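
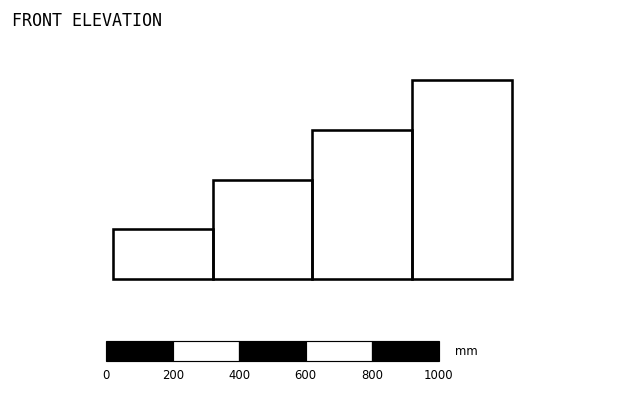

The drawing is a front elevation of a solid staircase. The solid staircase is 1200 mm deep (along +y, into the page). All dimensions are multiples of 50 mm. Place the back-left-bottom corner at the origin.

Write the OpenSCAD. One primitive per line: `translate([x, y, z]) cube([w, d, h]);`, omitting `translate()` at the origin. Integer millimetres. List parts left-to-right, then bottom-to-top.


cube([300, 1200, 150]);
translate([300, 0, 0]) cube([300, 1200, 300]);
translate([600, 0, 0]) cube([300, 1200, 450]);
translate([900, 0, 0]) cube([300, 1200, 600]);


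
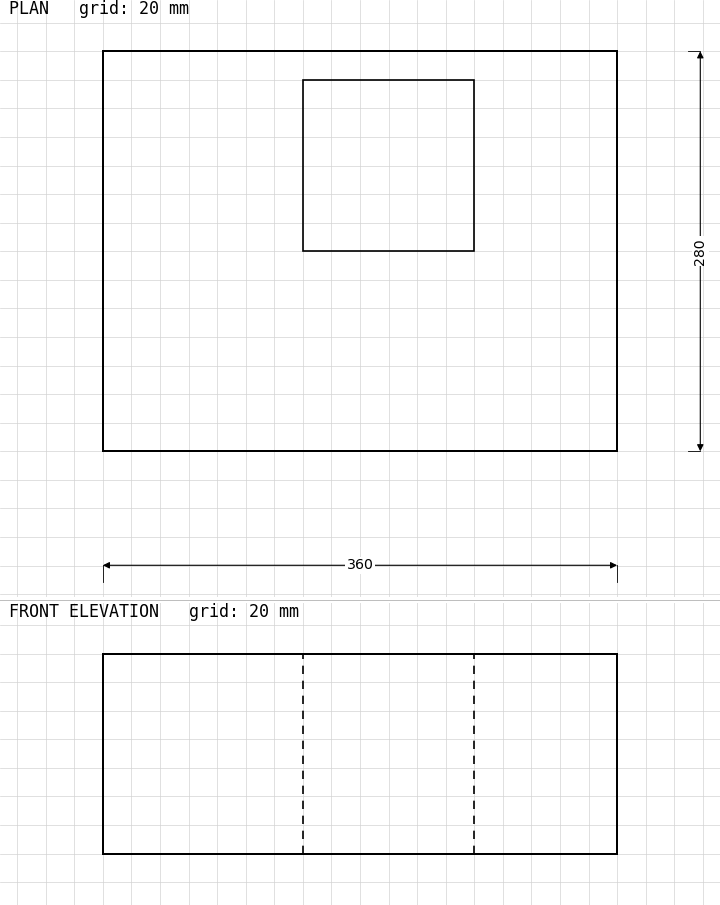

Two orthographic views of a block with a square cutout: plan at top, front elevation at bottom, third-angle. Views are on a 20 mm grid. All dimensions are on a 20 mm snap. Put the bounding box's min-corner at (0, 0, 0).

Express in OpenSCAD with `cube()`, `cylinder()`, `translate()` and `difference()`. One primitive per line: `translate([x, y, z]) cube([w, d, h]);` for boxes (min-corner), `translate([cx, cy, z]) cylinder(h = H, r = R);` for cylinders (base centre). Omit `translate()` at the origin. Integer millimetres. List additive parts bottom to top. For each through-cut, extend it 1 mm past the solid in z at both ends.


difference() {
  cube([360, 280, 140]);
  translate([140, 140, -1]) cube([120, 120, 142]);
}


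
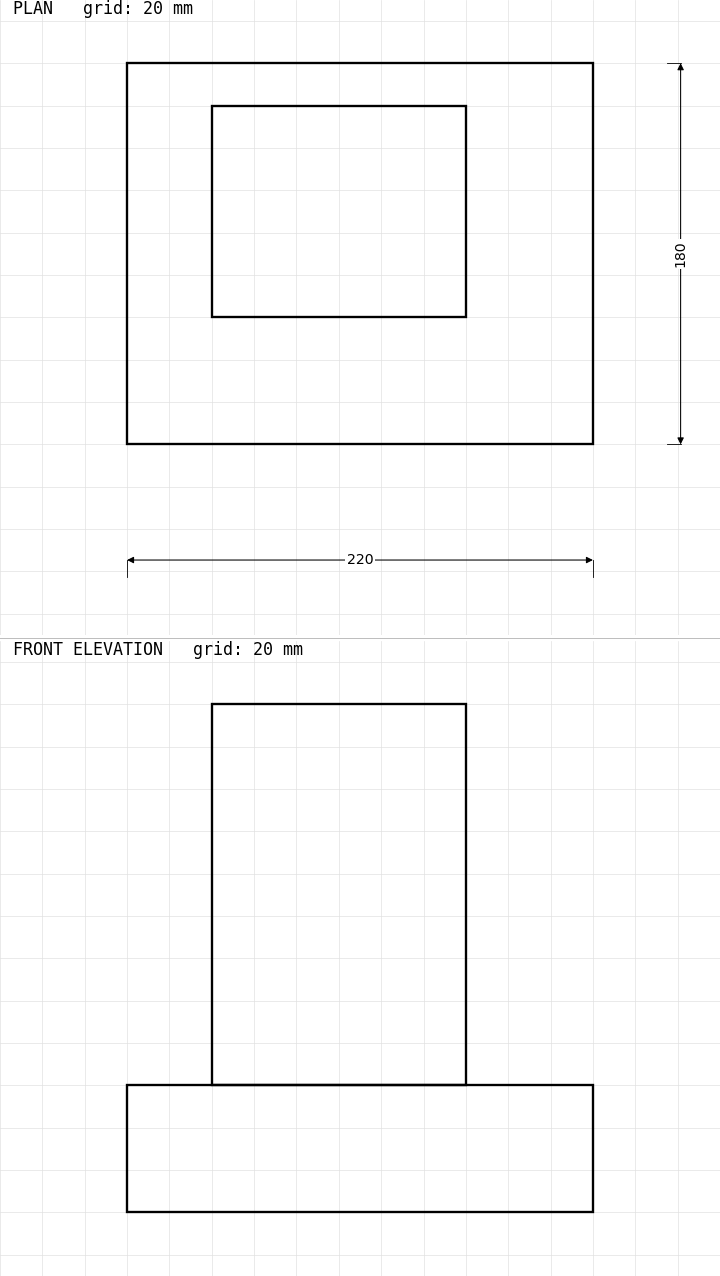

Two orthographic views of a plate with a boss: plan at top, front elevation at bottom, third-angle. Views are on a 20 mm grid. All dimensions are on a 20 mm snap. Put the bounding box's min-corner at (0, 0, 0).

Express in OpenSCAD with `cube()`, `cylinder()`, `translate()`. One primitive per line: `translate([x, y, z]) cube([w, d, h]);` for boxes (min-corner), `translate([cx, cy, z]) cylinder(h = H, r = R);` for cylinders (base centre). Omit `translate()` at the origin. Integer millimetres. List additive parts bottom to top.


cube([220, 180, 60]);
translate([40, 60, 60]) cube([120, 100, 180]);


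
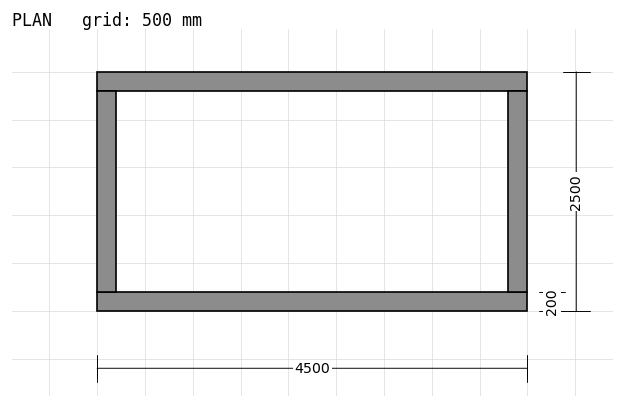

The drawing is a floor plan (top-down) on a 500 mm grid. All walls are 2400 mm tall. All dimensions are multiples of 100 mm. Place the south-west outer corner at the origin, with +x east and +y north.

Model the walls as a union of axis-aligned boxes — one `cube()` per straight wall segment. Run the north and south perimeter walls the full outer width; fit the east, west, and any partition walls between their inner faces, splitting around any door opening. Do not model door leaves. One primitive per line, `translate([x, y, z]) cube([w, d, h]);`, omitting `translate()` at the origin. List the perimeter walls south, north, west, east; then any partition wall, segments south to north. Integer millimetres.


cube([4500, 200, 2400]);
translate([0, 2300, 0]) cube([4500, 200, 2400]);
translate([0, 200, 0]) cube([200, 2100, 2400]);
translate([4300, 200, 0]) cube([200, 2100, 2400]);


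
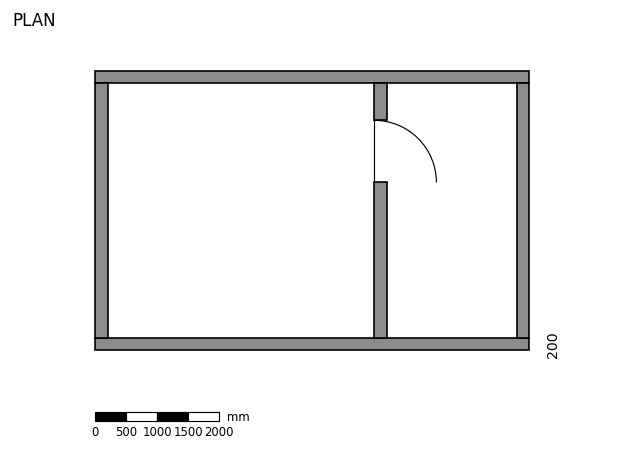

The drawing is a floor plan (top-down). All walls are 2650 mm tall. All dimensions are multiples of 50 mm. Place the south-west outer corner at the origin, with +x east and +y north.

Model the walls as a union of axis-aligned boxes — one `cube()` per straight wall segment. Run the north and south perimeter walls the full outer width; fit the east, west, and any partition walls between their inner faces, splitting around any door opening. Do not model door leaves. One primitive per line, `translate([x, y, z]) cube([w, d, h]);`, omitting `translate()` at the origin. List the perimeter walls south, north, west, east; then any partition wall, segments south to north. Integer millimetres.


cube([7000, 200, 2650]);
translate([0, 4300, 0]) cube([7000, 200, 2650]);
translate([0, 200, 0]) cube([200, 4100, 2650]);
translate([6800, 200, 0]) cube([200, 4100, 2650]);
translate([4500, 200, 0]) cube([200, 2500, 2650]);
translate([4500, 3700, 0]) cube([200, 600, 2650]);


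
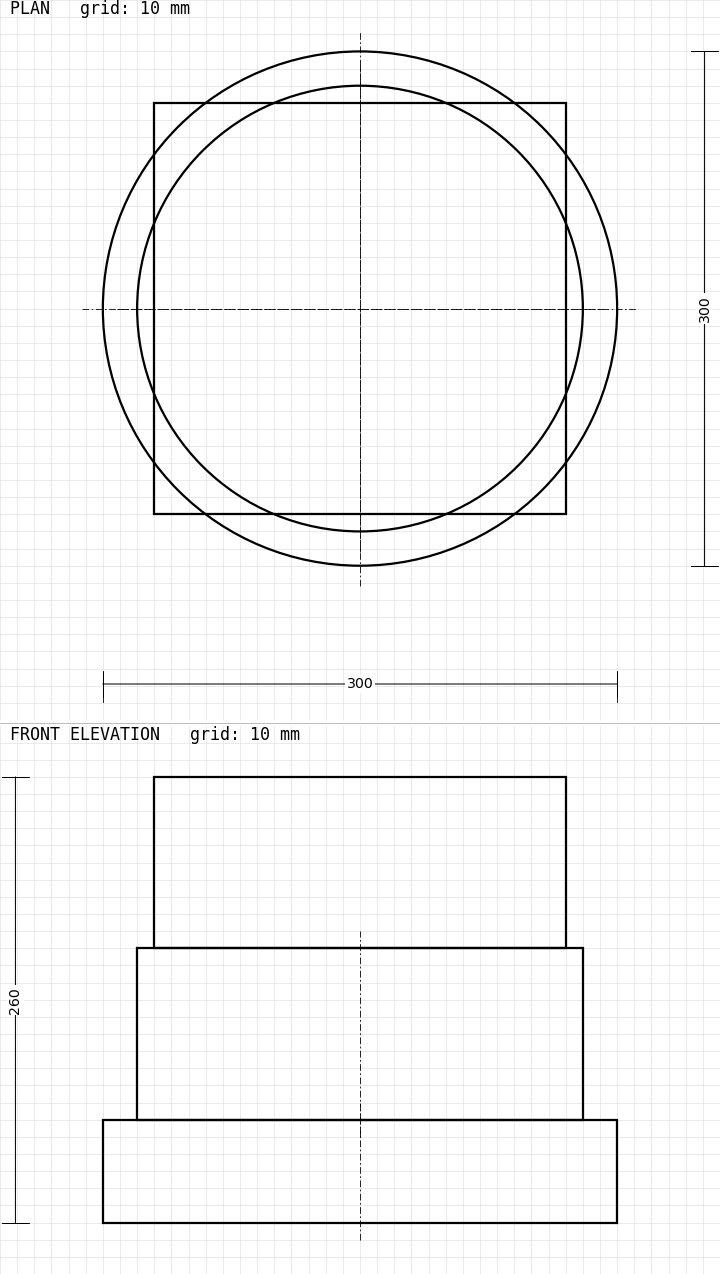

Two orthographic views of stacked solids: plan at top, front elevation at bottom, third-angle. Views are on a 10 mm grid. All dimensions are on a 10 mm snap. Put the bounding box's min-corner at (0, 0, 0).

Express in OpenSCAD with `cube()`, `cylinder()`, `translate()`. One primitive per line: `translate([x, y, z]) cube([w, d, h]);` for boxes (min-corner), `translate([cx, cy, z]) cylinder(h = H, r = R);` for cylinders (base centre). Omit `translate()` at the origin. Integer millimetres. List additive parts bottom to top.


translate([150, 150, 0]) cylinder(h = 60, r = 150);
translate([150, 150, 60]) cylinder(h = 100, r = 130);
translate([30, 30, 160]) cube([240, 240, 100]);


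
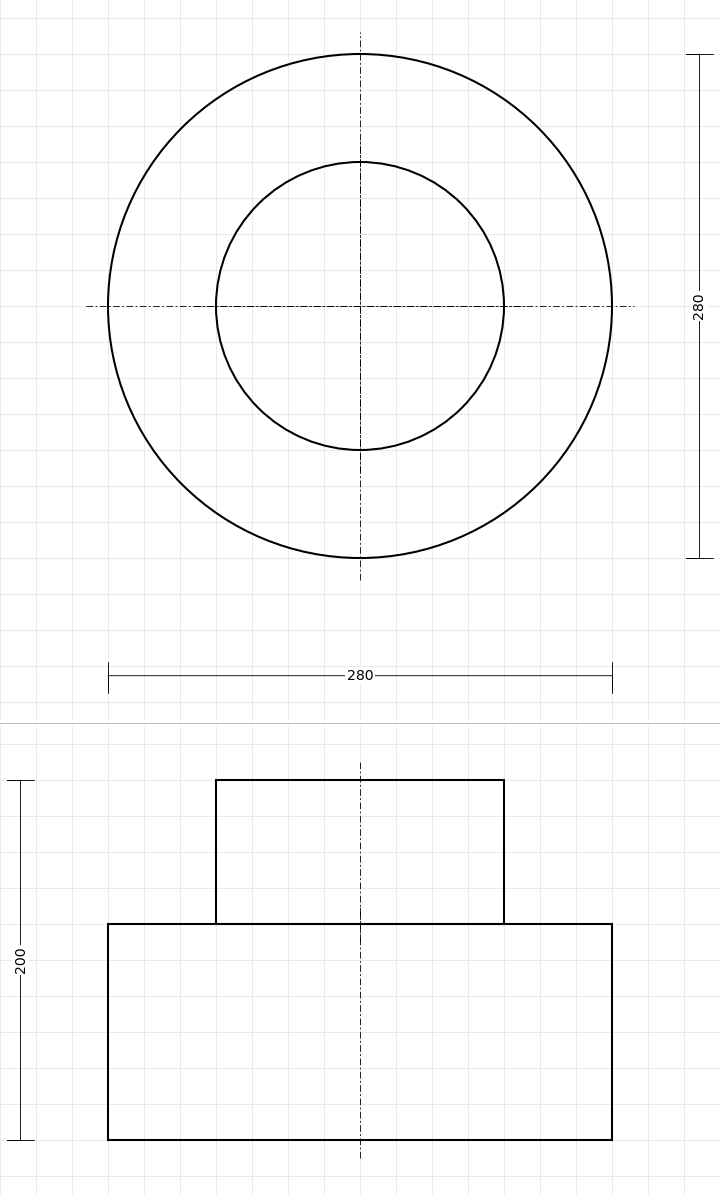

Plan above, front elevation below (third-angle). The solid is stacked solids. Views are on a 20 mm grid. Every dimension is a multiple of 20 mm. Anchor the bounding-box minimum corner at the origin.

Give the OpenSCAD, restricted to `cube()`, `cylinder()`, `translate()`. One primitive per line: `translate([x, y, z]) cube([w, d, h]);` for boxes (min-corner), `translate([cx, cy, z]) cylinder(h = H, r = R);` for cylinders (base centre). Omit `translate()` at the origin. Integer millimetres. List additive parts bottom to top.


translate([140, 140, 0]) cylinder(h = 120, r = 140);
translate([140, 140, 120]) cylinder(h = 80, r = 80);


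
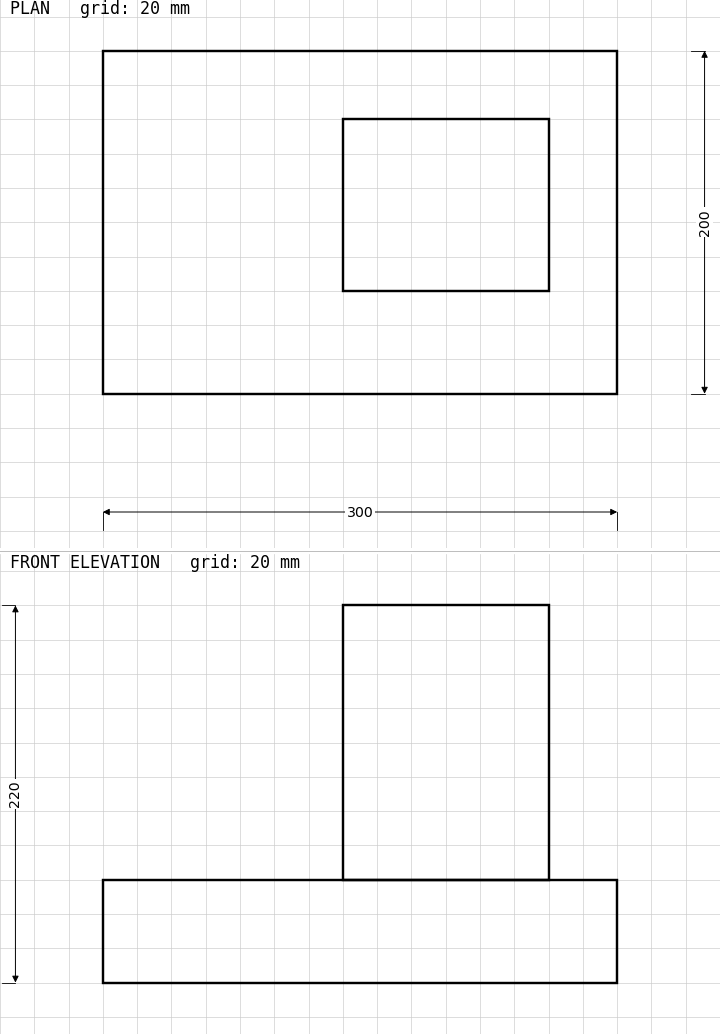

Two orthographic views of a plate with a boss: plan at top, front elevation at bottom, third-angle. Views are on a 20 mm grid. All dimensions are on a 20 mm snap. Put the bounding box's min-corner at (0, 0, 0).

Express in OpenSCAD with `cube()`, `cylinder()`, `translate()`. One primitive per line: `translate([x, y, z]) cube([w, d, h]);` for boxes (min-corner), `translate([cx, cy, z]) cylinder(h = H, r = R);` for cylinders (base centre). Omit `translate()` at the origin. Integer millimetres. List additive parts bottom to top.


cube([300, 200, 60]);
translate([140, 60, 60]) cube([120, 100, 160]);


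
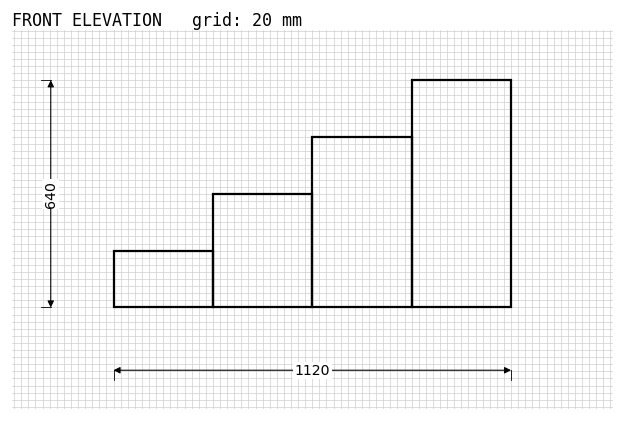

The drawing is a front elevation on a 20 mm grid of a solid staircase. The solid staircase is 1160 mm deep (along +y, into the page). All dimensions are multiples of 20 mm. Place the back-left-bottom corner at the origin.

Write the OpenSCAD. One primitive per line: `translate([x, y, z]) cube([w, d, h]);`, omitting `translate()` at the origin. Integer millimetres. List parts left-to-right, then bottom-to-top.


cube([280, 1160, 160]);
translate([280, 0, 0]) cube([280, 1160, 320]);
translate([560, 0, 0]) cube([280, 1160, 480]);
translate([840, 0, 0]) cube([280, 1160, 640]);


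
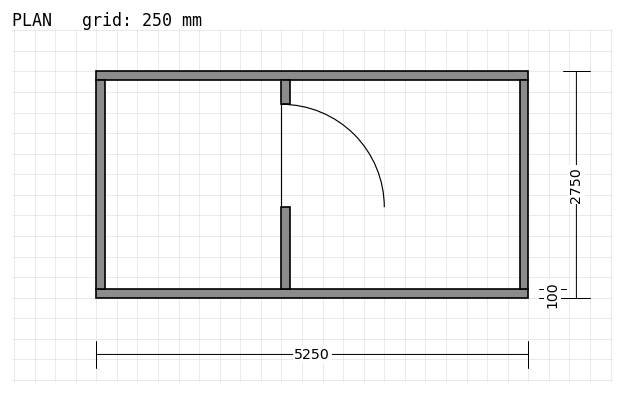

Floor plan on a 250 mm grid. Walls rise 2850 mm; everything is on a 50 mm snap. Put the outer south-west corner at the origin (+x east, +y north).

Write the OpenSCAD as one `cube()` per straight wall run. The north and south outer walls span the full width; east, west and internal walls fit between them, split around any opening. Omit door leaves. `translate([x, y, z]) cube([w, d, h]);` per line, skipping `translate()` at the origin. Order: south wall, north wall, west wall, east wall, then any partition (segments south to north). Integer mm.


cube([5250, 100, 2850]);
translate([0, 2650, 0]) cube([5250, 100, 2850]);
translate([0, 100, 0]) cube([100, 2550, 2850]);
translate([5150, 100, 0]) cube([100, 2550, 2850]);
translate([2250, 100, 0]) cube([100, 1000, 2850]);
translate([2250, 2350, 0]) cube([100, 300, 2850]);


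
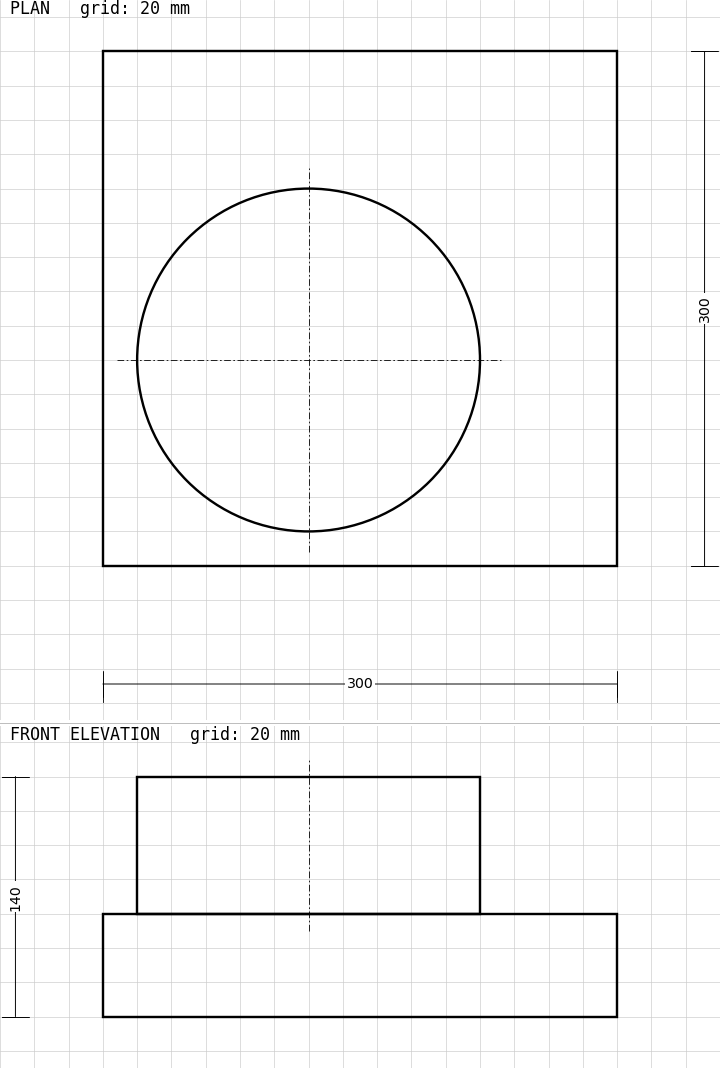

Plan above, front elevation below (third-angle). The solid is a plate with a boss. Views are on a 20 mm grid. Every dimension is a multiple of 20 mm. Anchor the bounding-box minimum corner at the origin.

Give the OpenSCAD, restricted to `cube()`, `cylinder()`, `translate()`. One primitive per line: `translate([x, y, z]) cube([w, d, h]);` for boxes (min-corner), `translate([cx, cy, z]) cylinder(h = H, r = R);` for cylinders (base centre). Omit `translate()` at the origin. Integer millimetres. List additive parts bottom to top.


cube([300, 300, 60]);
translate([120, 120, 60]) cylinder(h = 80, r = 100);


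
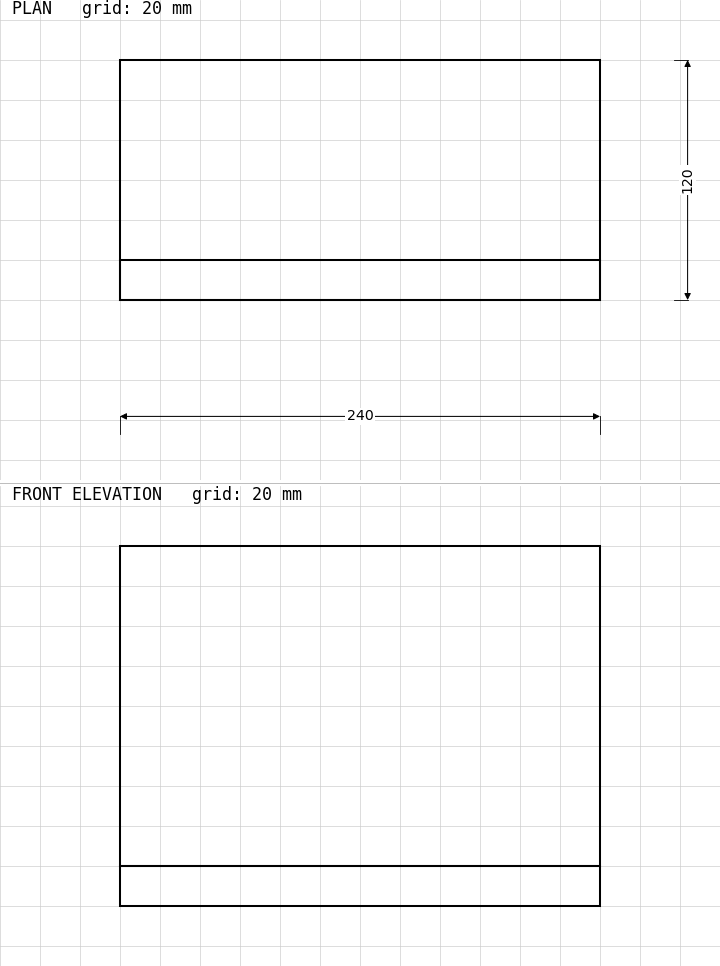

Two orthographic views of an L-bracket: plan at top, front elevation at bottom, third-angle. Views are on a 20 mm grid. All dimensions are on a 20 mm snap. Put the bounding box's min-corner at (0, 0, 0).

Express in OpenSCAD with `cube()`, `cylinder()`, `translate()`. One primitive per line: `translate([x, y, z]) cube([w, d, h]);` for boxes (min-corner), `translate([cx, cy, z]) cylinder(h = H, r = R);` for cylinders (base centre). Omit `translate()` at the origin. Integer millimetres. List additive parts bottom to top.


cube([240, 120, 20]);
translate([0, 0, 20]) cube([240, 20, 160]);


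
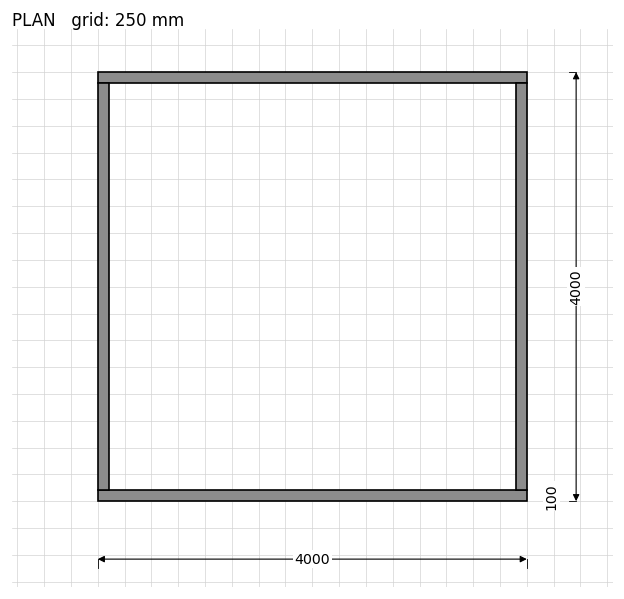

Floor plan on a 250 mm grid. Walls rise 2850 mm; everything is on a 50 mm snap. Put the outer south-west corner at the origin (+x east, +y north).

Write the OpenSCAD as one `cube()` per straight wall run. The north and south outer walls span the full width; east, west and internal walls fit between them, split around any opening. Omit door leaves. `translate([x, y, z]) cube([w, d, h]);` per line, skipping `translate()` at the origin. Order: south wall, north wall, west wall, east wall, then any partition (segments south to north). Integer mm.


cube([4000, 100, 2850]);
translate([0, 3900, 0]) cube([4000, 100, 2850]);
translate([0, 100, 0]) cube([100, 3800, 2850]);
translate([3900, 100, 0]) cube([100, 3800, 2850]);


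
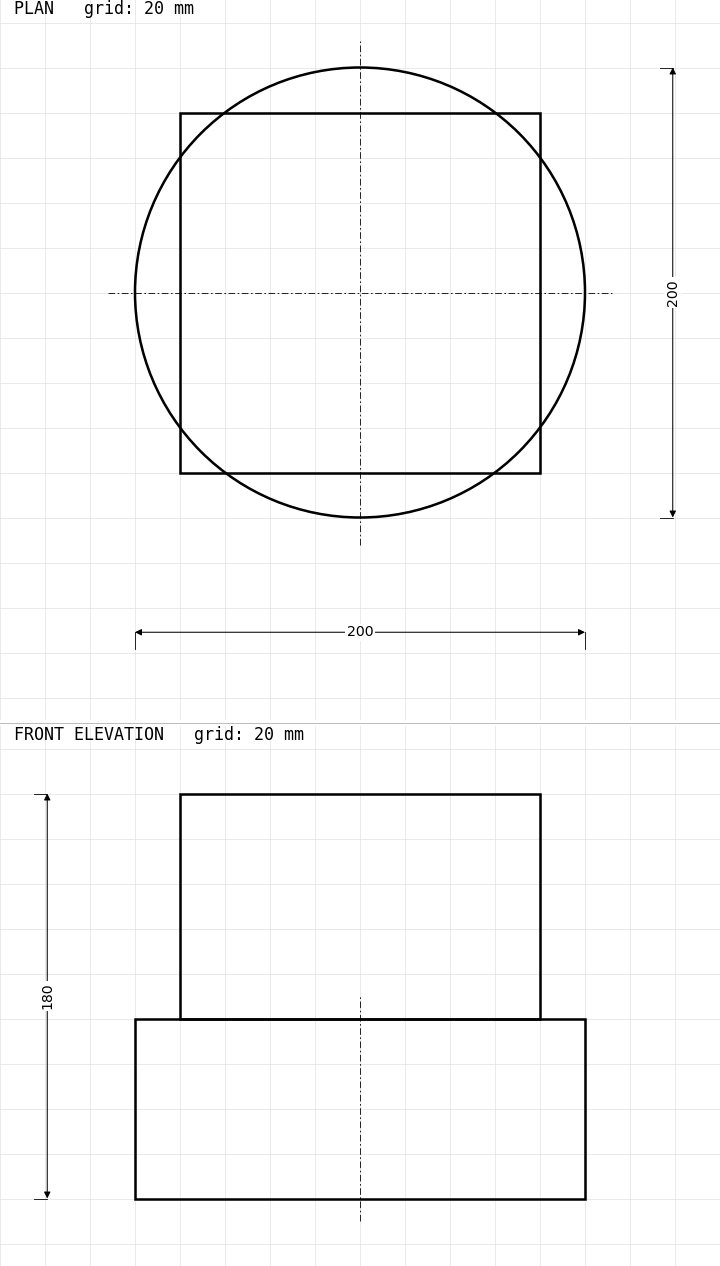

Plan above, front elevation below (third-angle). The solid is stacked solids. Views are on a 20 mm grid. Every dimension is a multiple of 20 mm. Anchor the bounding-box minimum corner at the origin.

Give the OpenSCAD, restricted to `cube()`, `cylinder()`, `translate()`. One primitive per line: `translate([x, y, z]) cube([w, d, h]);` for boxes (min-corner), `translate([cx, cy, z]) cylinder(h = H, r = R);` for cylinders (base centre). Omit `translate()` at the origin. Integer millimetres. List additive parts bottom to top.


translate([100, 100, 0]) cylinder(h = 80, r = 100);
translate([20, 20, 80]) cube([160, 160, 100]);


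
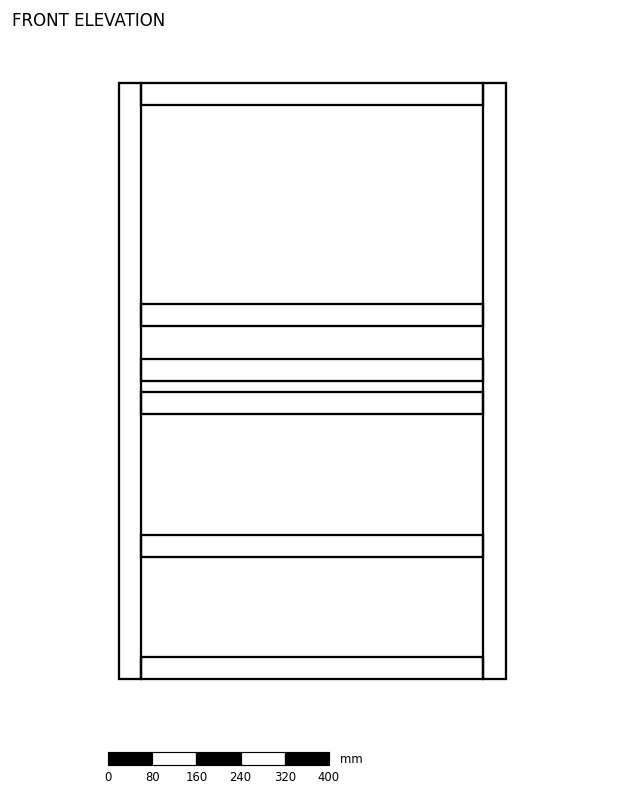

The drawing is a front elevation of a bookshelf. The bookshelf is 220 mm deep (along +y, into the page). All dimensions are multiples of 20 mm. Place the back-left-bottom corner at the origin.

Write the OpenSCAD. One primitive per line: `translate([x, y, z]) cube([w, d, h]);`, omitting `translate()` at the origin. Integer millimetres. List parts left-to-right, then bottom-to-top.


cube([40, 220, 1080]);
translate([40, 0, 0]) cube([620, 220, 40]);
translate([40, 0, 220]) cube([620, 220, 40]);
translate([40, 0, 480]) cube([620, 220, 40]);
translate([40, 0, 540]) cube([620, 220, 40]);
translate([40, 0, 640]) cube([620, 220, 40]);
translate([40, 0, 1040]) cube([620, 220, 40]);
translate([660, 0, 0]) cube([40, 220, 1080]);


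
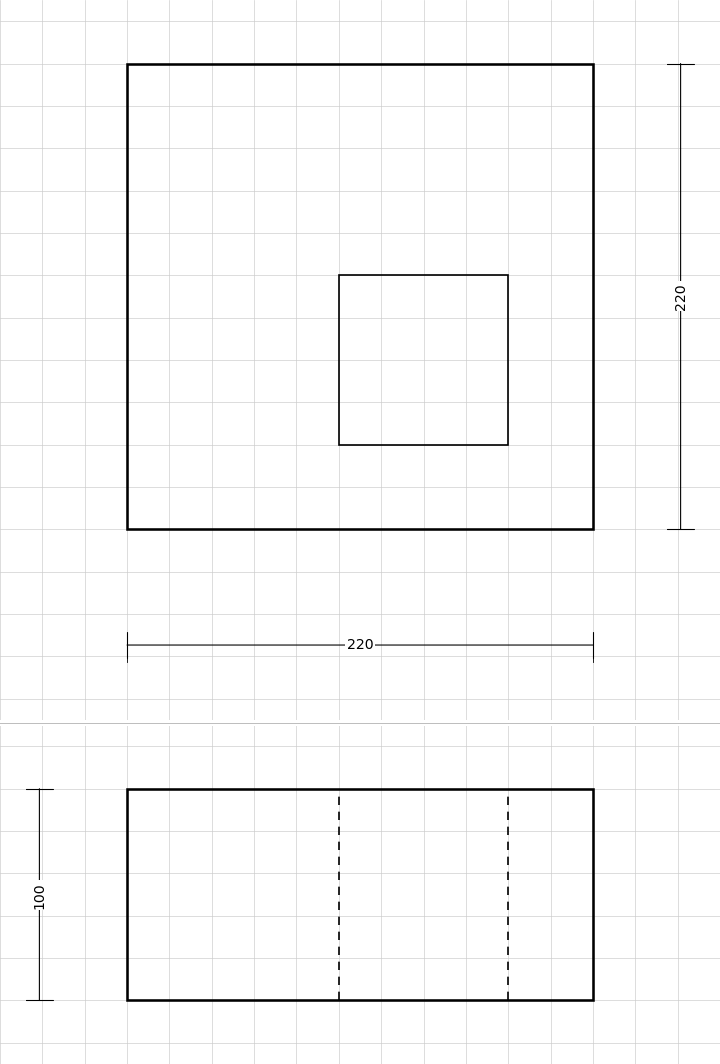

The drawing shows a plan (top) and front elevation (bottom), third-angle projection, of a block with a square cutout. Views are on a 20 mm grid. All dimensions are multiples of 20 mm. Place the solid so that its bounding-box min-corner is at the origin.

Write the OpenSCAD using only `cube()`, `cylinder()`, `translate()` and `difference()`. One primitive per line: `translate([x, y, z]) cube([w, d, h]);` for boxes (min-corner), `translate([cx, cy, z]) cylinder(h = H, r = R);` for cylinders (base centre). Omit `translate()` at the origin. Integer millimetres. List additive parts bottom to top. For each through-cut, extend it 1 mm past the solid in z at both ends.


difference() {
  cube([220, 220, 100]);
  translate([100, 40, -1]) cube([80, 80, 102]);
}


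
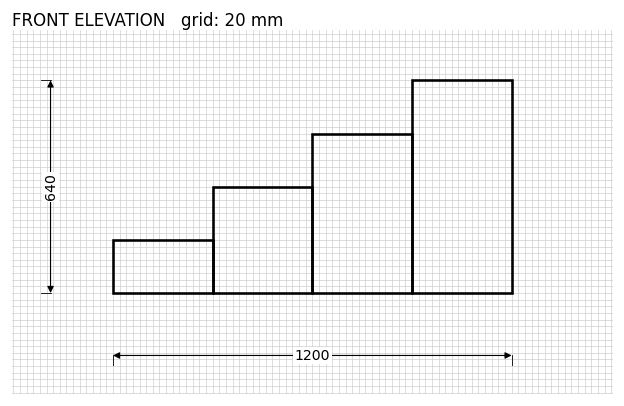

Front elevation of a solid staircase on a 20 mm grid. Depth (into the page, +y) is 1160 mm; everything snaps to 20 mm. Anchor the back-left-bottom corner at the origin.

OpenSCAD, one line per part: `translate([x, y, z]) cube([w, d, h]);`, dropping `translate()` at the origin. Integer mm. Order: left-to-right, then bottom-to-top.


cube([300, 1160, 160]);
translate([300, 0, 0]) cube([300, 1160, 320]);
translate([600, 0, 0]) cube([300, 1160, 480]);
translate([900, 0, 0]) cube([300, 1160, 640]);


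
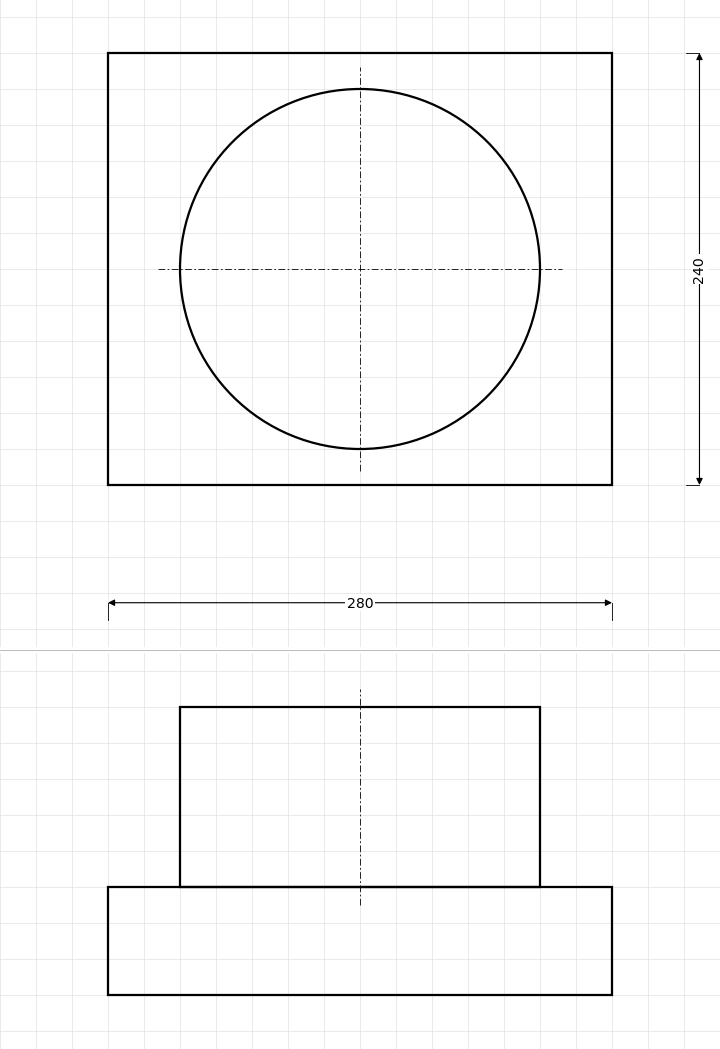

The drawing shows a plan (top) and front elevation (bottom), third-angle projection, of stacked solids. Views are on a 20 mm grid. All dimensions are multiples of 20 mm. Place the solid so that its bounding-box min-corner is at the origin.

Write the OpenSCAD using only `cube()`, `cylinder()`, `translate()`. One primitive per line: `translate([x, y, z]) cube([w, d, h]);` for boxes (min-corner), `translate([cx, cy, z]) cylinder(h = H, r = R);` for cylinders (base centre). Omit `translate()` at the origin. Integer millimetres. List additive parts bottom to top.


cube([280, 240, 60]);
translate([140, 120, 60]) cylinder(h = 100, r = 100);


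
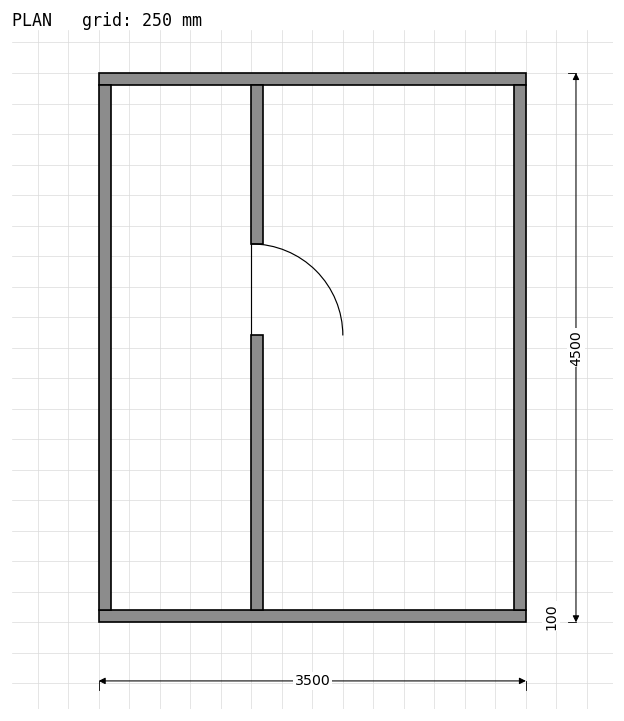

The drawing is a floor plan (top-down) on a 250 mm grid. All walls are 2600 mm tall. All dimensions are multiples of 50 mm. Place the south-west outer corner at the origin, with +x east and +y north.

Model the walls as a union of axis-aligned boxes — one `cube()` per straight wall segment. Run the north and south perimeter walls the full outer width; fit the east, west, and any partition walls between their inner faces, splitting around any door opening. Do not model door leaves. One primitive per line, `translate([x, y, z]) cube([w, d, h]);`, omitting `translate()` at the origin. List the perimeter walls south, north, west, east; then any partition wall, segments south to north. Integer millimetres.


cube([3500, 100, 2600]);
translate([0, 4400, 0]) cube([3500, 100, 2600]);
translate([0, 100, 0]) cube([100, 4300, 2600]);
translate([3400, 100, 0]) cube([100, 4300, 2600]);
translate([1250, 100, 0]) cube([100, 2250, 2600]);
translate([1250, 3100, 0]) cube([100, 1300, 2600]);


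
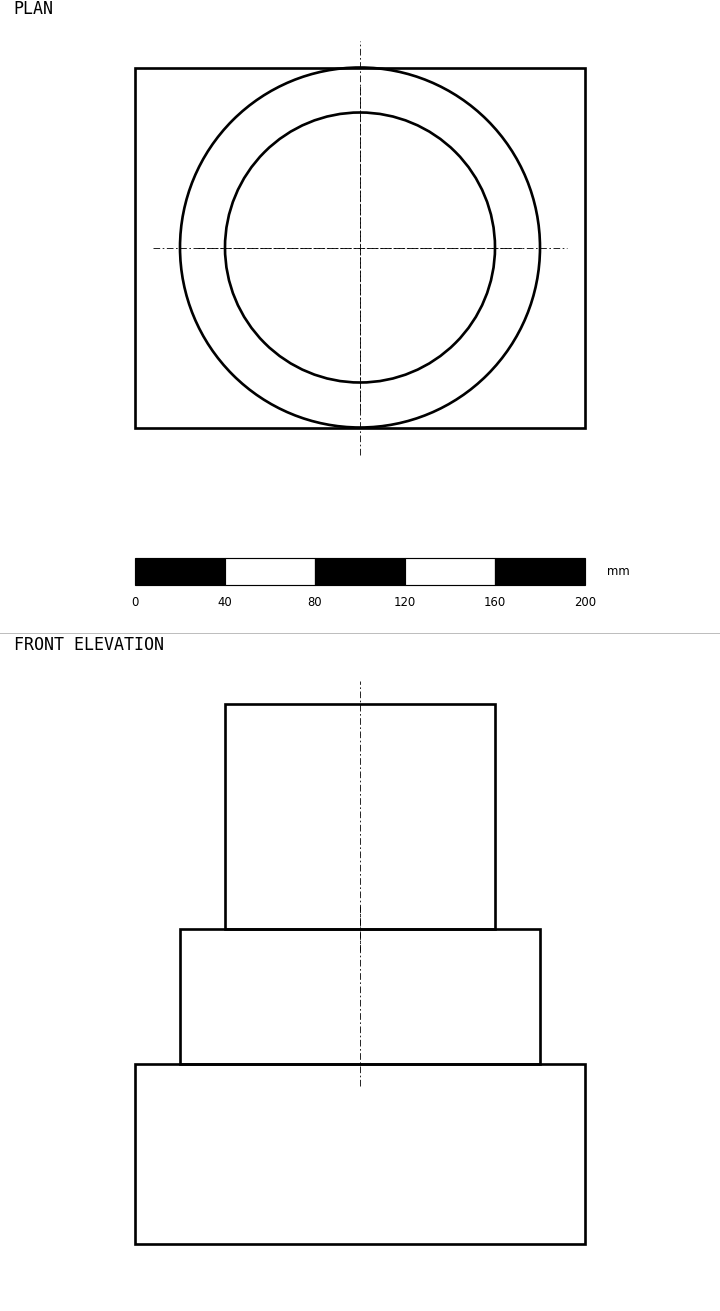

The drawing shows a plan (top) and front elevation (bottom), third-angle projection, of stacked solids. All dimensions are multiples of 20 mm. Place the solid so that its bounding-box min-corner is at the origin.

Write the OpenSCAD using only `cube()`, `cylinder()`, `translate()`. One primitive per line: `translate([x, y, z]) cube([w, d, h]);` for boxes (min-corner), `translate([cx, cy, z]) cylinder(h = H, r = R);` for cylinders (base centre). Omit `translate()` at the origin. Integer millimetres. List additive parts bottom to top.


cube([200, 160, 80]);
translate([100, 80, 80]) cylinder(h = 60, r = 80);
translate([100, 80, 140]) cylinder(h = 100, r = 60);


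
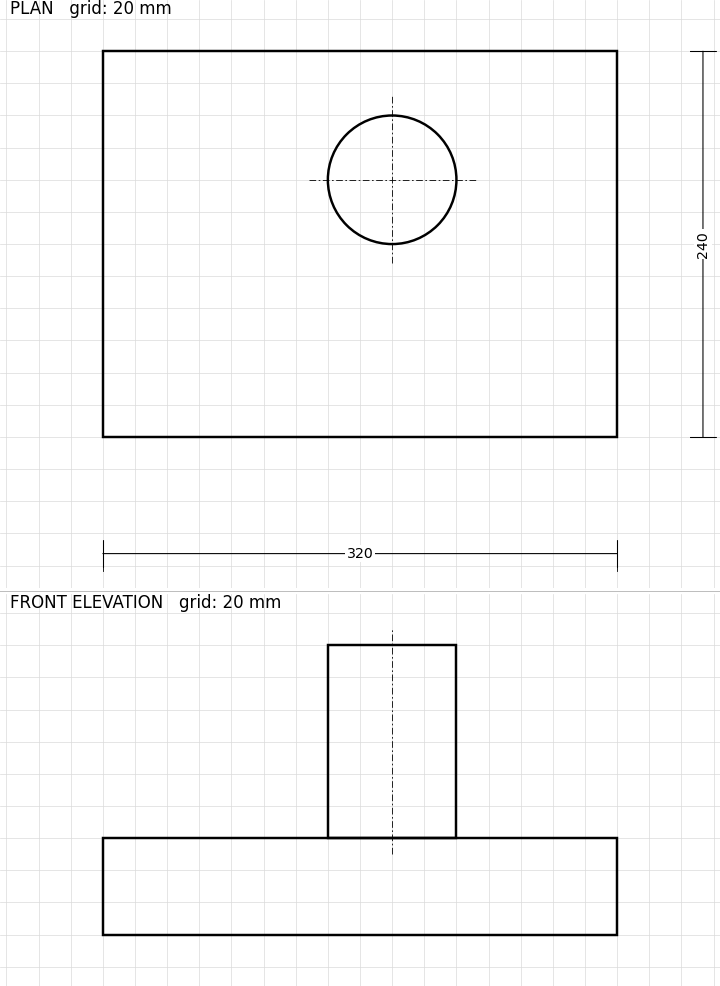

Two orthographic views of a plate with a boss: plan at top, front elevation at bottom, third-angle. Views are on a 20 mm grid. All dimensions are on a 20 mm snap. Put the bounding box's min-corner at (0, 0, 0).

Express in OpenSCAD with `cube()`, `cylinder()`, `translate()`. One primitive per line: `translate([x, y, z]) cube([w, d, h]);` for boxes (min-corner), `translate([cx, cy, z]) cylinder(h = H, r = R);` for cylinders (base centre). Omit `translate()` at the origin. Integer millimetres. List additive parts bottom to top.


cube([320, 240, 60]);
translate([180, 160, 60]) cylinder(h = 120, r = 40);


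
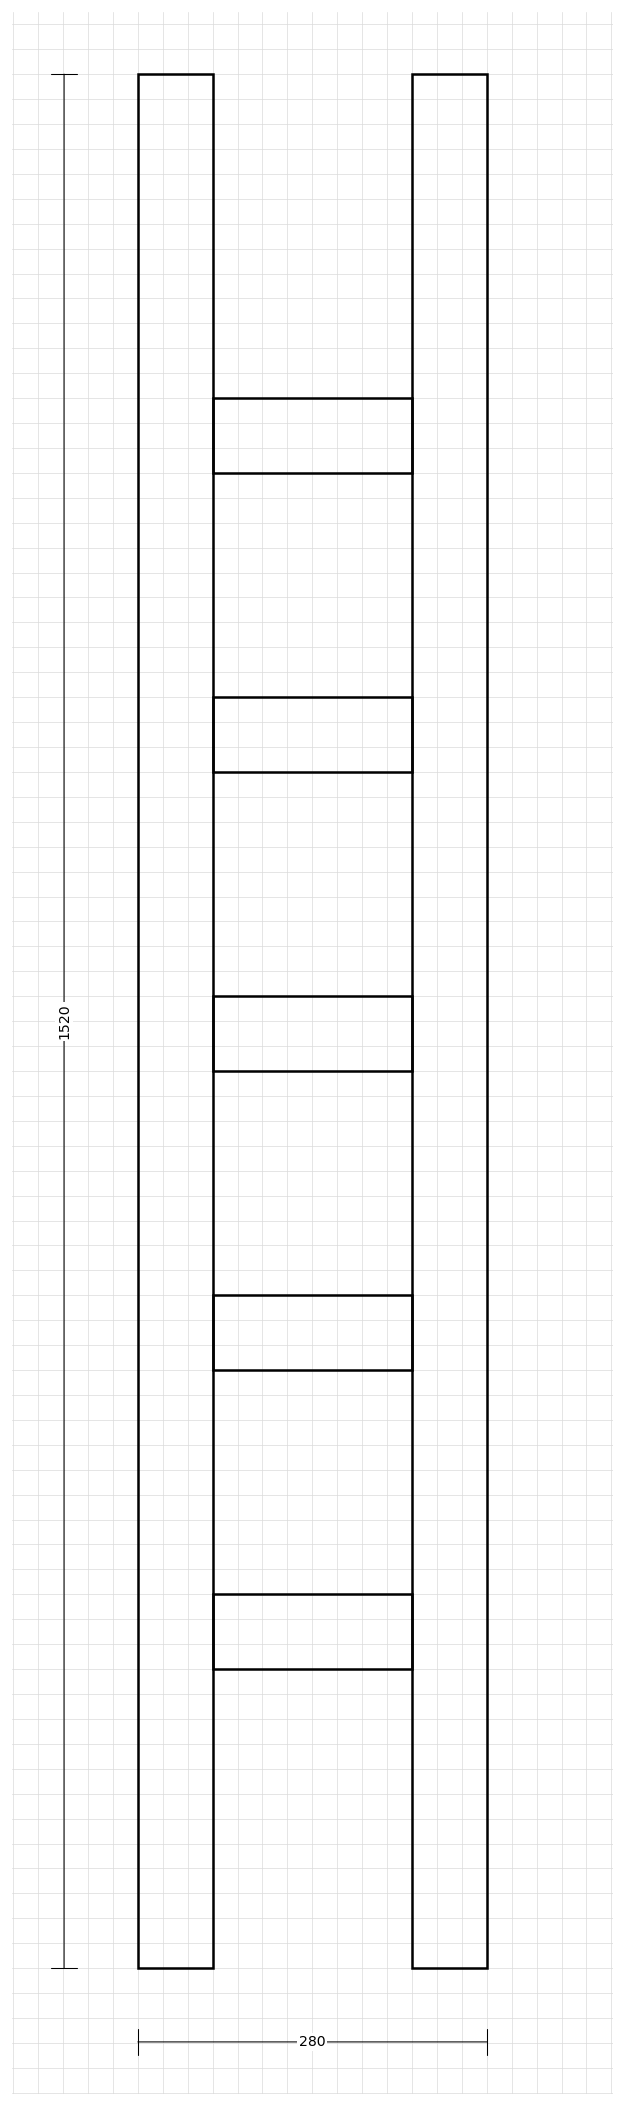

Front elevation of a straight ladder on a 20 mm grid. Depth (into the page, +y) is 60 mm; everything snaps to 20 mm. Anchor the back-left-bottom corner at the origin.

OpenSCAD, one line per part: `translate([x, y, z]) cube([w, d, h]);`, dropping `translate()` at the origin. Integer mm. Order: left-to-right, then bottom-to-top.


cube([60, 60, 1520]);
translate([60, 0, 240]) cube([160, 60, 60]);
translate([60, 0, 480]) cube([160, 60, 60]);
translate([60, 0, 720]) cube([160, 60, 60]);
translate([60, 0, 960]) cube([160, 60, 60]);
translate([60, 0, 1200]) cube([160, 60, 60]);
translate([220, 0, 0]) cube([60, 60, 1520]);


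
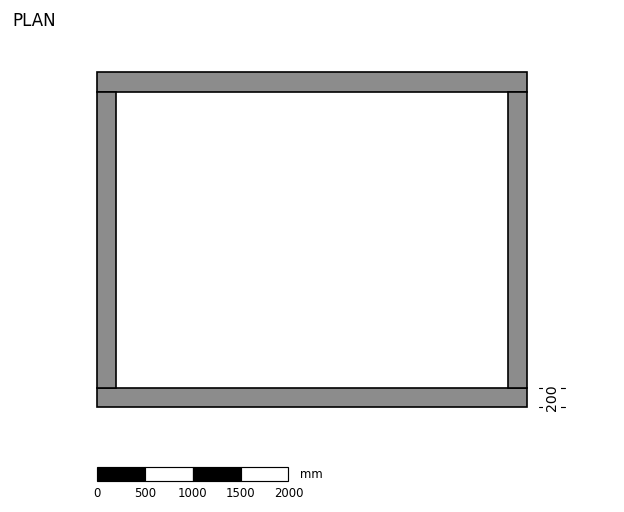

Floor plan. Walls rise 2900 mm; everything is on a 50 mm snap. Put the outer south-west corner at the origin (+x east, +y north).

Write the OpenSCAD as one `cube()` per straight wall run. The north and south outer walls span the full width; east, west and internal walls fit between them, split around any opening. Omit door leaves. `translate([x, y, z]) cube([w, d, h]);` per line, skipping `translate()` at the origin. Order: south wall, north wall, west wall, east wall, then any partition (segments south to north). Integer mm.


cube([4500, 200, 2900]);
translate([0, 3300, 0]) cube([4500, 200, 2900]);
translate([0, 200, 0]) cube([200, 3100, 2900]);
translate([4300, 200, 0]) cube([200, 3100, 2900]);


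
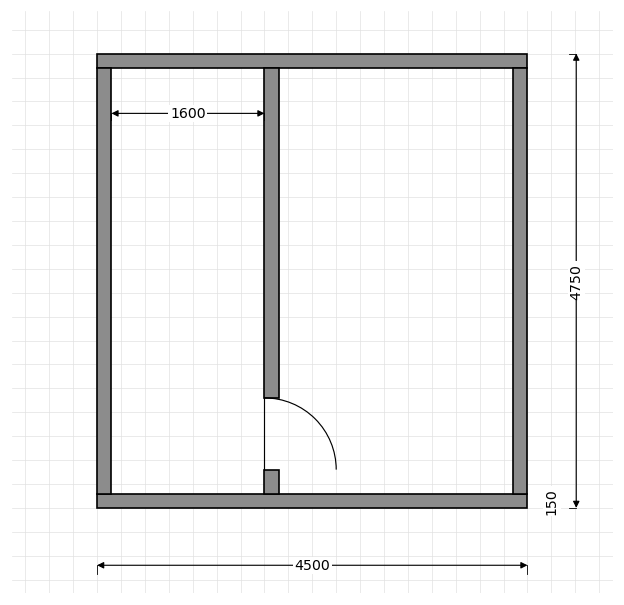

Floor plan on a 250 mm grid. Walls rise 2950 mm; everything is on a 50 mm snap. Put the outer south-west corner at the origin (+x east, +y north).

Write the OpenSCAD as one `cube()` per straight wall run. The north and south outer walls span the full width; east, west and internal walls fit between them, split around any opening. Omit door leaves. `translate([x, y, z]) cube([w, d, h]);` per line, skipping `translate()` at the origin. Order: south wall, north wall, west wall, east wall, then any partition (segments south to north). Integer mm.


cube([4500, 150, 2950]);
translate([0, 4600, 0]) cube([4500, 150, 2950]);
translate([0, 150, 0]) cube([150, 4450, 2950]);
translate([4350, 150, 0]) cube([150, 4450, 2950]);
translate([1750, 150, 0]) cube([150, 250, 2950]);
translate([1750, 1150, 0]) cube([150, 3450, 2950]);


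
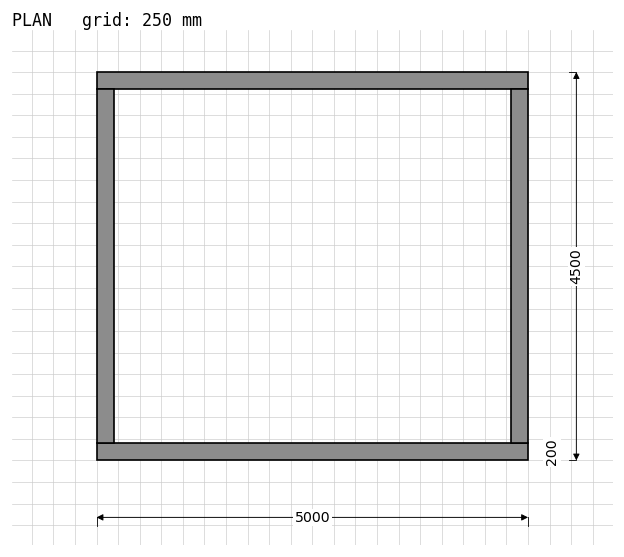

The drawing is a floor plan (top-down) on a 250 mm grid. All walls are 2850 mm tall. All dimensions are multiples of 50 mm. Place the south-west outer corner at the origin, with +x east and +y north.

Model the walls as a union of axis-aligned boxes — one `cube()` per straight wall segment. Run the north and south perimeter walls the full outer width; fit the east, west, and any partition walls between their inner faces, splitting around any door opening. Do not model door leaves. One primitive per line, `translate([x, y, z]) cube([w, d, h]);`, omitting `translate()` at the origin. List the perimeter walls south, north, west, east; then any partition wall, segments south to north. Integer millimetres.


cube([5000, 200, 2850]);
translate([0, 4300, 0]) cube([5000, 200, 2850]);
translate([0, 200, 0]) cube([200, 4100, 2850]);
translate([4800, 200, 0]) cube([200, 4100, 2850]);


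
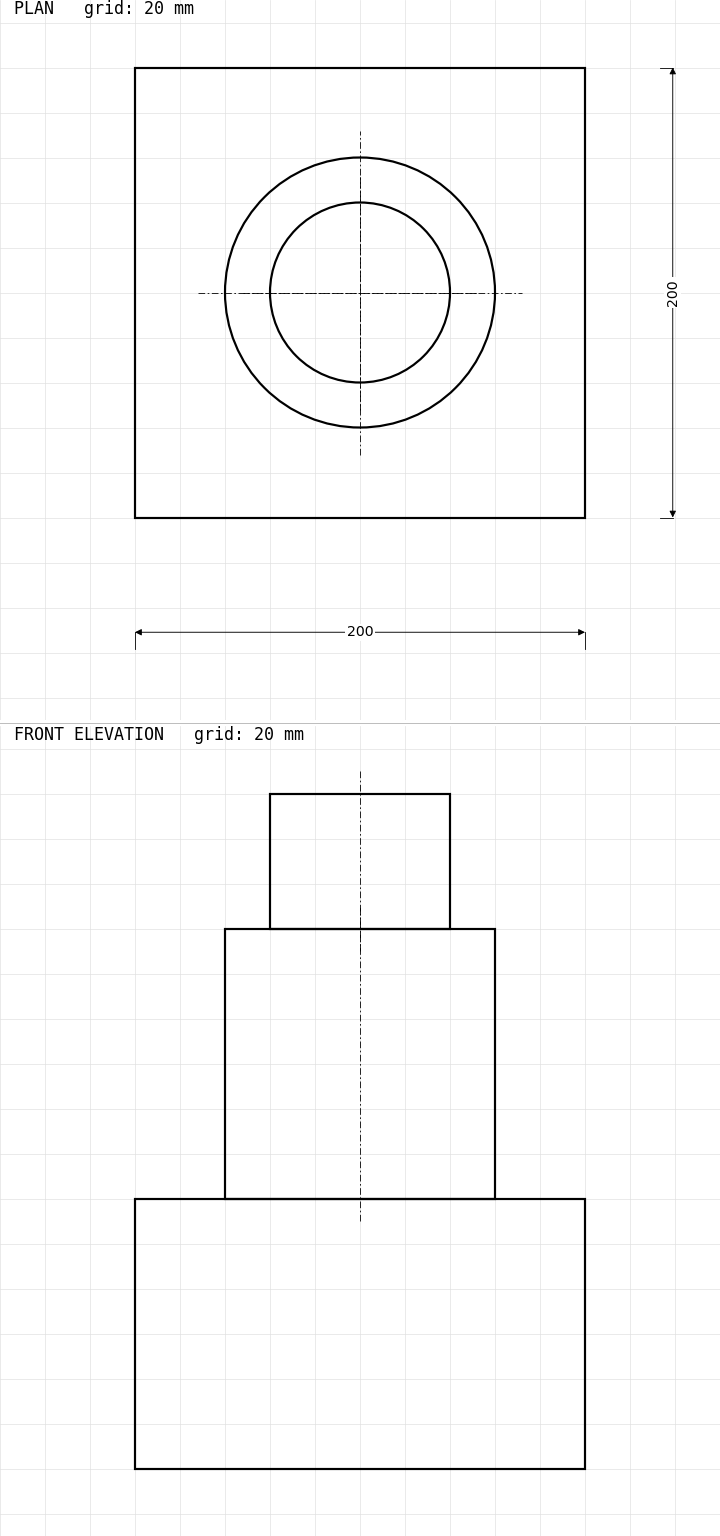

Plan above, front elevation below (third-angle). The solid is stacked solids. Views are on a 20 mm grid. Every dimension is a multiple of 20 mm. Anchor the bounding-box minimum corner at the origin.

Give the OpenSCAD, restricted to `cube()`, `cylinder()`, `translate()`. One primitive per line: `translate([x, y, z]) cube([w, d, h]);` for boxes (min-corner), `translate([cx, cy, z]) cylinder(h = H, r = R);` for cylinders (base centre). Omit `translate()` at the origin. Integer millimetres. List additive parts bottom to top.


cube([200, 200, 120]);
translate([100, 100, 120]) cylinder(h = 120, r = 60);
translate([100, 100, 240]) cylinder(h = 60, r = 40);


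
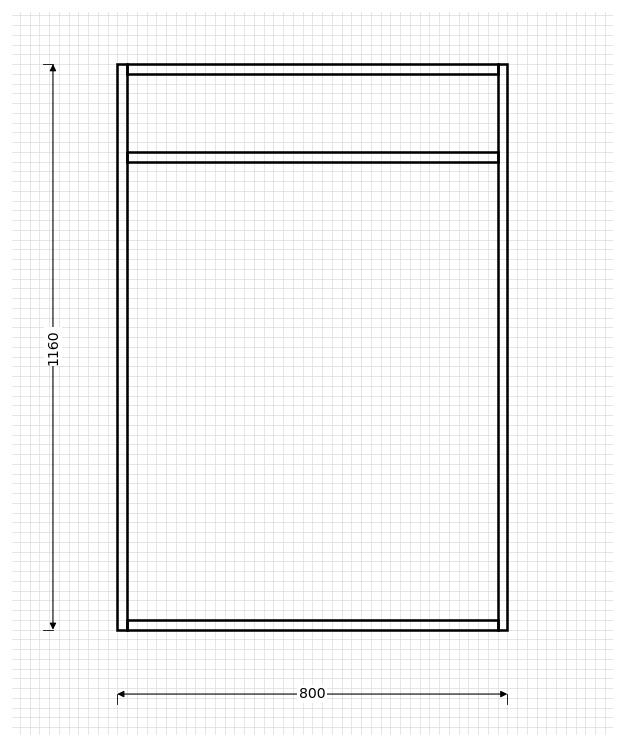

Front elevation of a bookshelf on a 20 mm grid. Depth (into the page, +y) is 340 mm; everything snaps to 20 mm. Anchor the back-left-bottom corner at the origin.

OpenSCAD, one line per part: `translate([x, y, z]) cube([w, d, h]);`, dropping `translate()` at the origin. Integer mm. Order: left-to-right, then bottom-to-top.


cube([20, 340, 1160]);
translate([20, 0, 0]) cube([760, 340, 20]);
translate([20, 0, 960]) cube([760, 340, 20]);
translate([20, 0, 1140]) cube([760, 340, 20]);
translate([780, 0, 0]) cube([20, 340, 1160]);


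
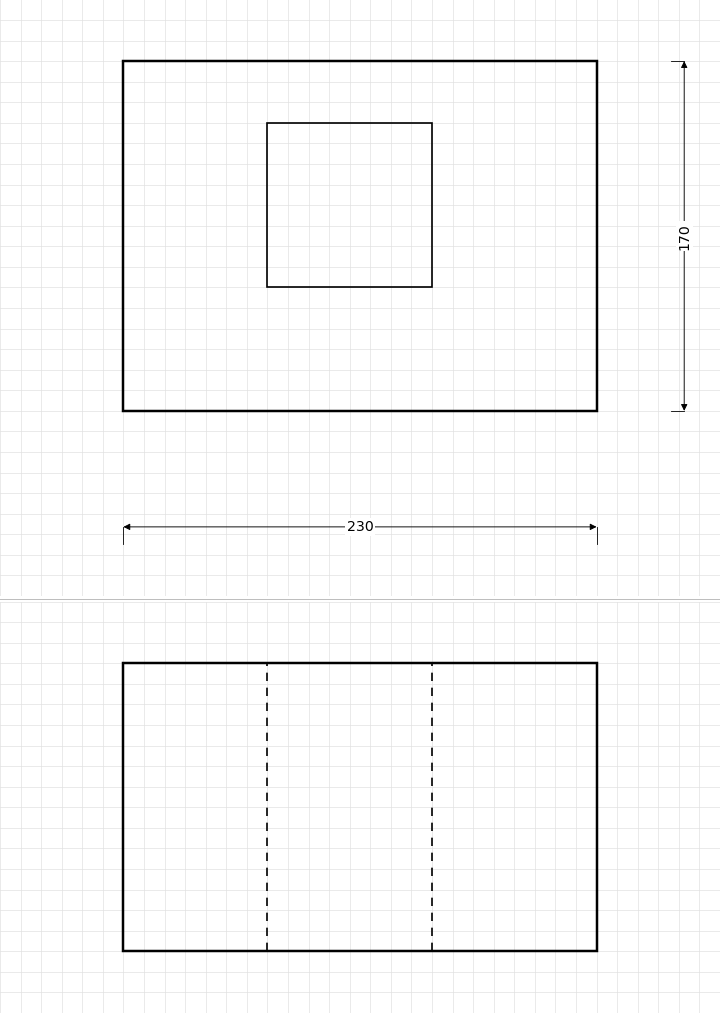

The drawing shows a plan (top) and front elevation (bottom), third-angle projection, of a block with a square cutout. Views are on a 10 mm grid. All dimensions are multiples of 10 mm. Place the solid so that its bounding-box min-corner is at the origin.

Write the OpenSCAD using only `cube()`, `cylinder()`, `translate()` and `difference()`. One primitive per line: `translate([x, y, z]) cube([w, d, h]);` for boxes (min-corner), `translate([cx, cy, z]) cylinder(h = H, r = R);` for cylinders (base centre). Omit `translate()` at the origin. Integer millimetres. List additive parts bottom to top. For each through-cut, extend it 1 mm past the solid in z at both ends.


difference() {
  cube([230, 170, 140]);
  translate([70, 60, -1]) cube([80, 80, 142]);
}


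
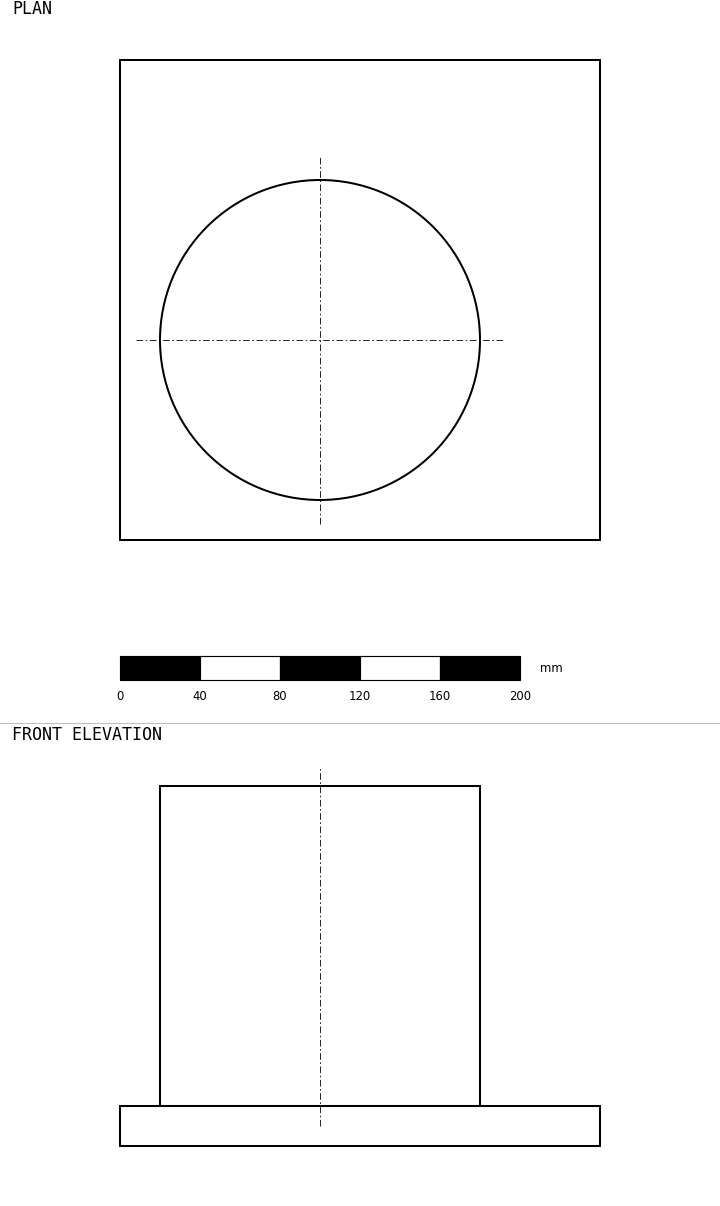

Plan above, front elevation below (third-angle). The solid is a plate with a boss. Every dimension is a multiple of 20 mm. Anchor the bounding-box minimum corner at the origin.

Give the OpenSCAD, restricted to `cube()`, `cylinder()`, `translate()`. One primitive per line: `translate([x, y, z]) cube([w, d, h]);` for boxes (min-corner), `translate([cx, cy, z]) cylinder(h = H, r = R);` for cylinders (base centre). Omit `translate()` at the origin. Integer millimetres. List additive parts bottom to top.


cube([240, 240, 20]);
translate([100, 100, 20]) cylinder(h = 160, r = 80);


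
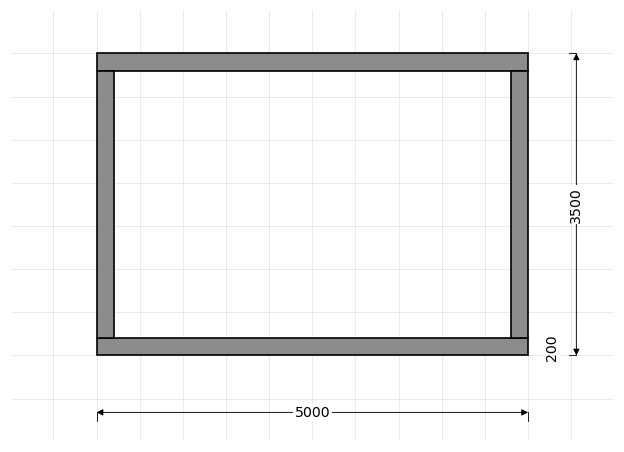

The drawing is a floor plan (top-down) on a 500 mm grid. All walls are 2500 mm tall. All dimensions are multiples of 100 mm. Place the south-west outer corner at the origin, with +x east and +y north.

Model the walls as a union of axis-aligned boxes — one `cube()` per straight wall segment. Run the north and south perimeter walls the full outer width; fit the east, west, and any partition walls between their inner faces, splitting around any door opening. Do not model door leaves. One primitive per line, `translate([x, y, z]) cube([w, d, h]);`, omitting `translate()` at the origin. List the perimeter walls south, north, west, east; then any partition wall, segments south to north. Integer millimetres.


cube([5000, 200, 2500]);
translate([0, 3300, 0]) cube([5000, 200, 2500]);
translate([0, 200, 0]) cube([200, 3100, 2500]);
translate([4800, 200, 0]) cube([200, 3100, 2500]);


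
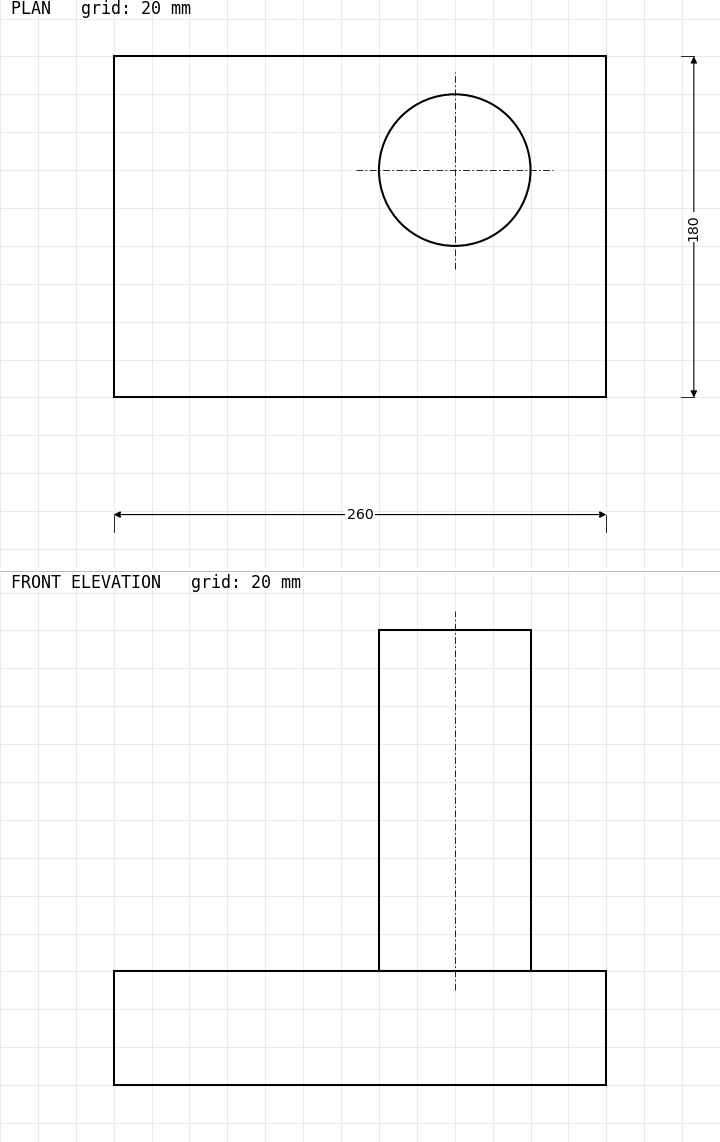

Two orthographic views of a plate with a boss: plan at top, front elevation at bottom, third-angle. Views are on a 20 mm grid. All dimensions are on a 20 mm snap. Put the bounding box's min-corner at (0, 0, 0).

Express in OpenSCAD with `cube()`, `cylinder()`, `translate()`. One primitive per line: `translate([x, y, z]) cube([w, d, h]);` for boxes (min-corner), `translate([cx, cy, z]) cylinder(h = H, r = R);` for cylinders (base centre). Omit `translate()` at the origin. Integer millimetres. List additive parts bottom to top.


cube([260, 180, 60]);
translate([180, 120, 60]) cylinder(h = 180, r = 40);


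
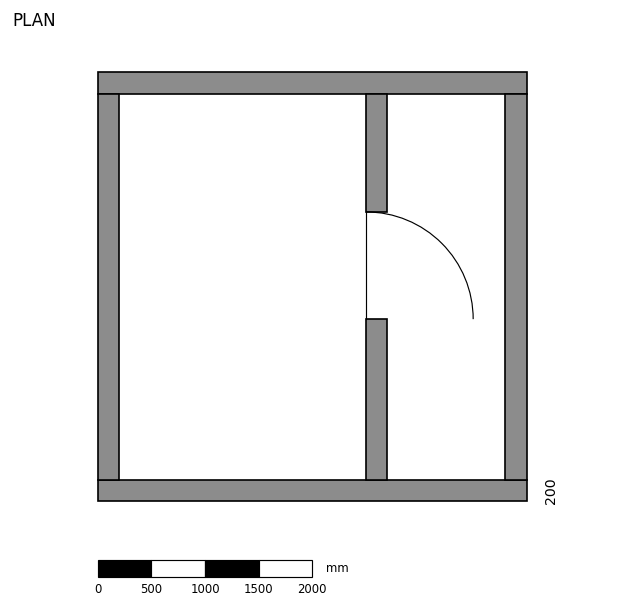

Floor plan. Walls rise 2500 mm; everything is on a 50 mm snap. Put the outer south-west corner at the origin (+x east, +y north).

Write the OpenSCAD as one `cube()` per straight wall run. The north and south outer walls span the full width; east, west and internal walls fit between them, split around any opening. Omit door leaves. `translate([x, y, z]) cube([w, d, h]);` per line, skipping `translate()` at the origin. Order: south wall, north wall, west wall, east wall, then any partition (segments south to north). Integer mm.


cube([4000, 200, 2500]);
translate([0, 3800, 0]) cube([4000, 200, 2500]);
translate([0, 200, 0]) cube([200, 3600, 2500]);
translate([3800, 200, 0]) cube([200, 3600, 2500]);
translate([2500, 200, 0]) cube([200, 1500, 2500]);
translate([2500, 2700, 0]) cube([200, 1100, 2500]);


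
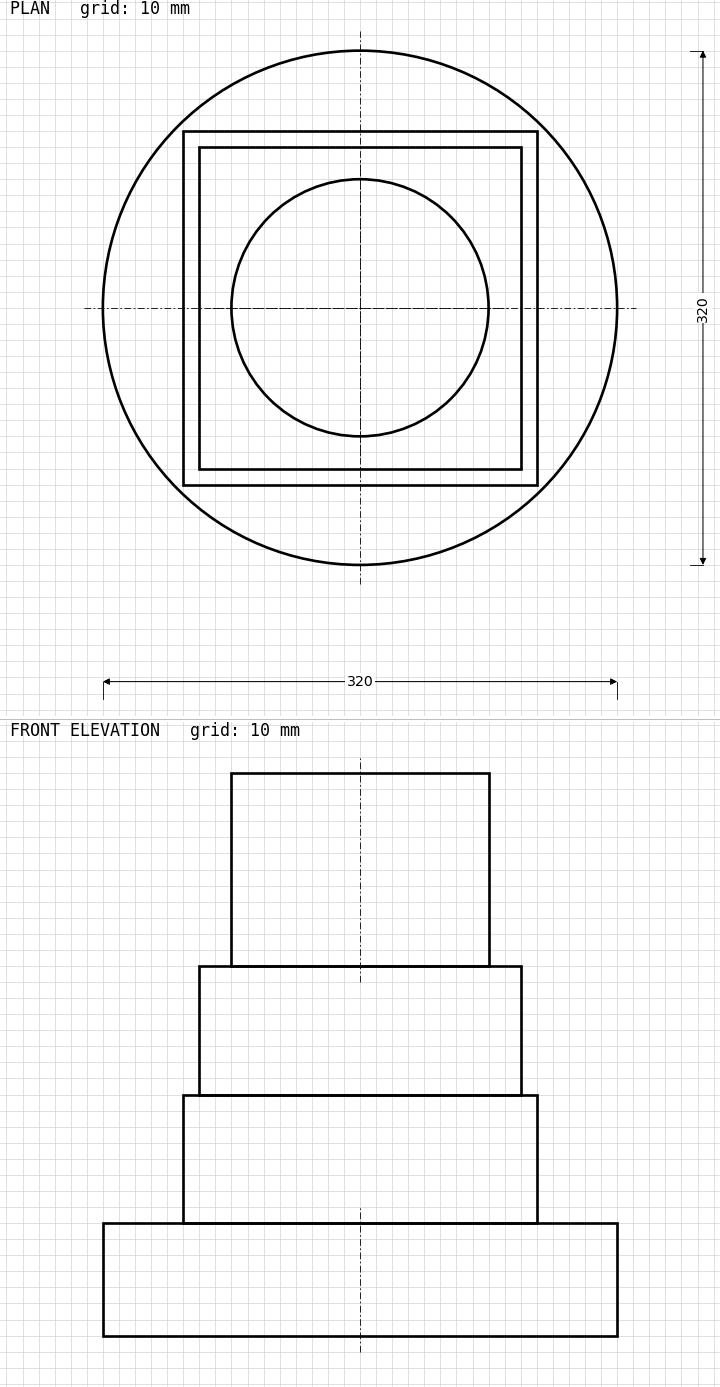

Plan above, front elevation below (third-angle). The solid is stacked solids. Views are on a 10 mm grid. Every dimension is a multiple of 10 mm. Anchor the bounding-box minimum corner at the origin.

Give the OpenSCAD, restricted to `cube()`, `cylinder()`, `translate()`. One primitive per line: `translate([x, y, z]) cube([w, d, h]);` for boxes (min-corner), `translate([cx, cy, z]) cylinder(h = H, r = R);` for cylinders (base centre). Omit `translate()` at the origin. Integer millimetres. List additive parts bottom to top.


translate([160, 160, 0]) cylinder(h = 70, r = 160);
translate([50, 50, 70]) cube([220, 220, 80]);
translate([60, 60, 150]) cube([200, 200, 80]);
translate([160, 160, 230]) cylinder(h = 120, r = 80);


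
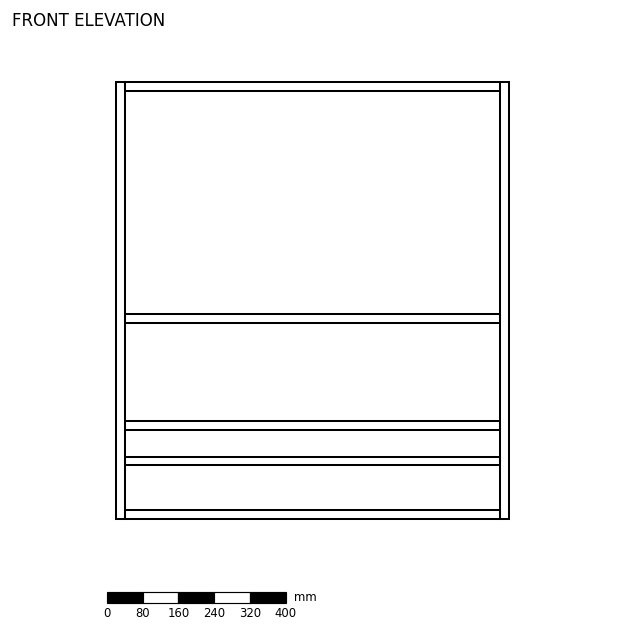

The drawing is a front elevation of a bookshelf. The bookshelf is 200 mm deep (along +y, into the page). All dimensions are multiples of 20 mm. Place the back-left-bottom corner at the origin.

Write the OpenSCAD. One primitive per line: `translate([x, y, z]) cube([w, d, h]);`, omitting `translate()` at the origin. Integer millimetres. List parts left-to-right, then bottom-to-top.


cube([20, 200, 980]);
translate([20, 0, 0]) cube([840, 200, 20]);
translate([20, 0, 120]) cube([840, 200, 20]);
translate([20, 0, 200]) cube([840, 200, 20]);
translate([20, 0, 440]) cube([840, 200, 20]);
translate([20, 0, 960]) cube([840, 200, 20]);
translate([860, 0, 0]) cube([20, 200, 980]);


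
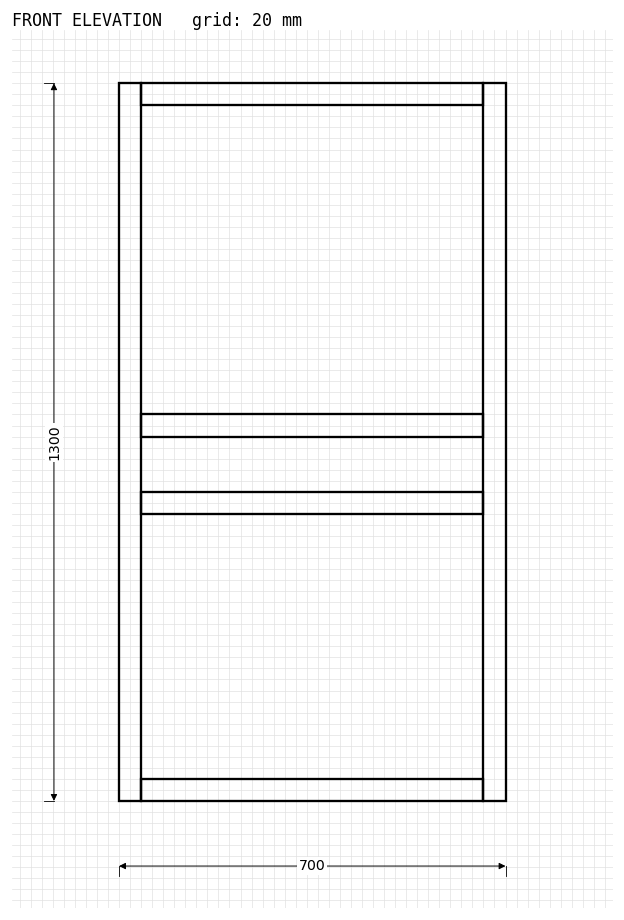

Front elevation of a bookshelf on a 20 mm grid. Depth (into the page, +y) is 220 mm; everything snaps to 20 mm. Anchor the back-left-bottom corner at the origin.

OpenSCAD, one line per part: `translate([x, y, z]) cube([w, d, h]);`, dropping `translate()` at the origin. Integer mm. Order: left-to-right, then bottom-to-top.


cube([40, 220, 1300]);
translate([40, 0, 0]) cube([620, 220, 40]);
translate([40, 0, 520]) cube([620, 220, 40]);
translate([40, 0, 660]) cube([620, 220, 40]);
translate([40, 0, 1260]) cube([620, 220, 40]);
translate([660, 0, 0]) cube([40, 220, 1300]);


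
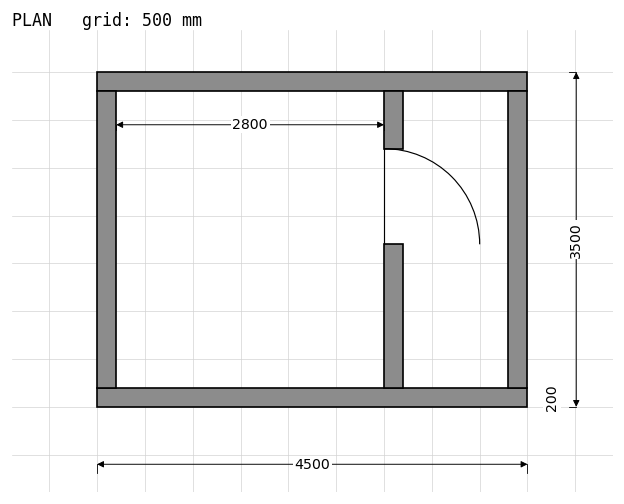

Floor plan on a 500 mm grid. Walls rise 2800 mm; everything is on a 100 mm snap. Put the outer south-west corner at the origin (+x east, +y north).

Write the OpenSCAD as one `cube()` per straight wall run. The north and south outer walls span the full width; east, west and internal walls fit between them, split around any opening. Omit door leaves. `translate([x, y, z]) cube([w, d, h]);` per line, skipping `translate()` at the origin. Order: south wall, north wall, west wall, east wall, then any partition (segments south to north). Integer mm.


cube([4500, 200, 2800]);
translate([0, 3300, 0]) cube([4500, 200, 2800]);
translate([0, 200, 0]) cube([200, 3100, 2800]);
translate([4300, 200, 0]) cube([200, 3100, 2800]);
translate([3000, 200, 0]) cube([200, 1500, 2800]);
translate([3000, 2700, 0]) cube([200, 600, 2800]);
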